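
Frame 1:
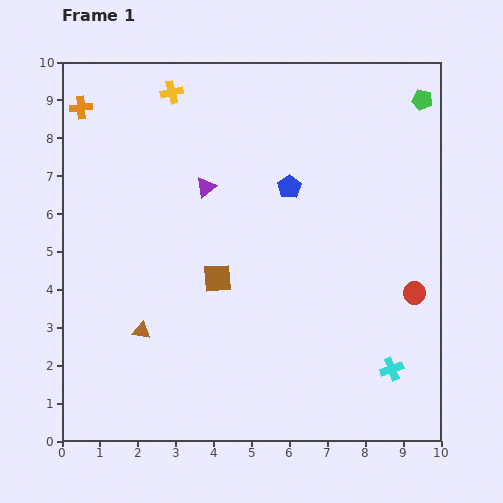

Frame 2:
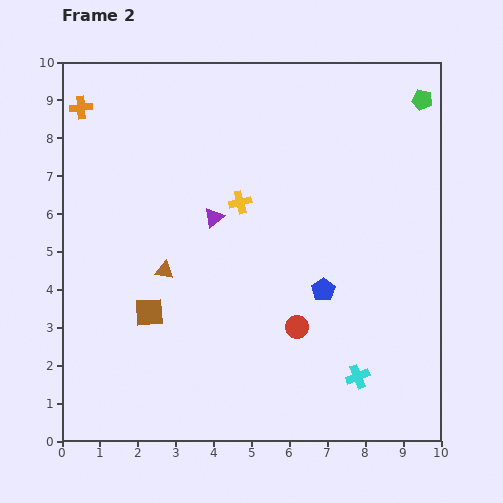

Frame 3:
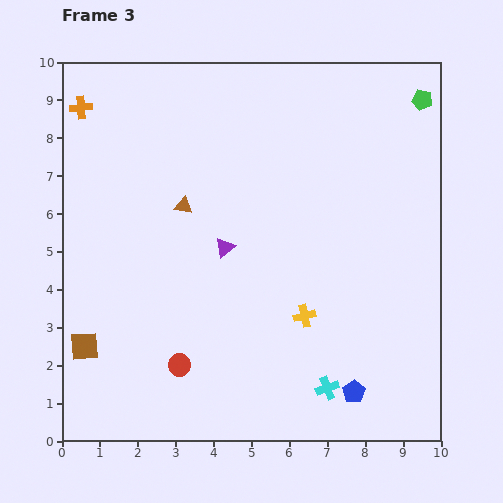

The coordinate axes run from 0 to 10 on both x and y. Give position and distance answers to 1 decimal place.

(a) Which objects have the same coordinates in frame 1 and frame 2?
the orange cross, the green pentagon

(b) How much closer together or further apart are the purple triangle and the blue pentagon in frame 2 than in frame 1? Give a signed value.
+1.3

Distance in frame 1: 2.2. Distance in frame 2: 3.5.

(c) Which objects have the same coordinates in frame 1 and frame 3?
the orange cross, the green pentagon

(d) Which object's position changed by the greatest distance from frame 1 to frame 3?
the yellow cross

(moved 6.9; next 6.5)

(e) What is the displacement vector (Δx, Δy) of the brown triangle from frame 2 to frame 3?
(0.5, 1.7)

The brown triangle was at (2.7, 4.5) in frame 2 and (3.2, 6.2) in frame 3.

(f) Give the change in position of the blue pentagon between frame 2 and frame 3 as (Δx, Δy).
(0.8, -2.7)

The blue pentagon was at (6.9, 4.0) in frame 2 and (7.7, 1.3) in frame 3.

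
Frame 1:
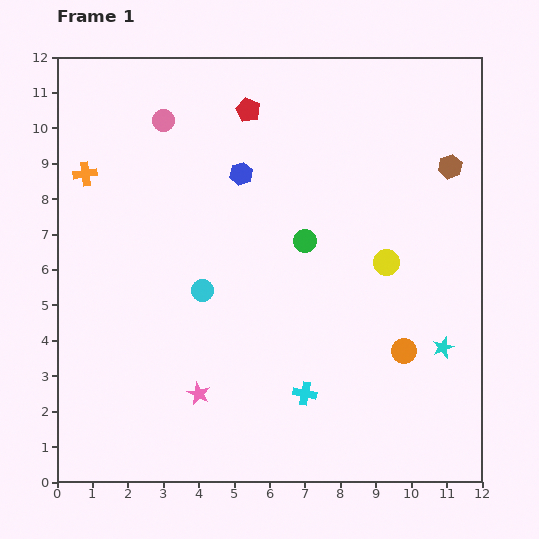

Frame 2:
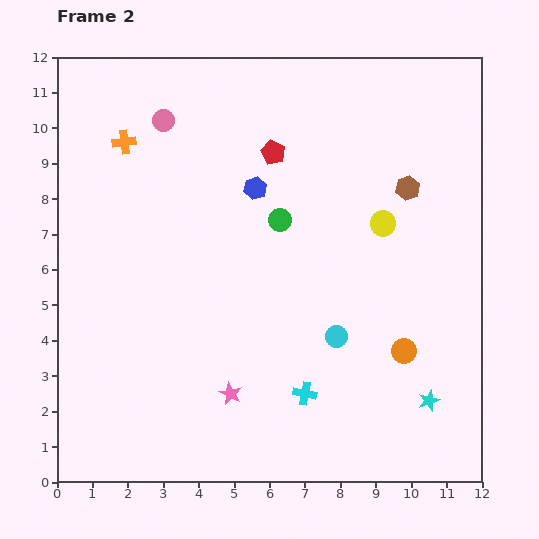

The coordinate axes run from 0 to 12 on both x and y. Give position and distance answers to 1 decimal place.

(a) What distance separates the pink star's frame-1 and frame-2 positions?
0.9

The pink star moved from (4.0, 2.5) to (4.9, 2.5), a distance of √(0.9² + 0.0²) ≈ 0.9.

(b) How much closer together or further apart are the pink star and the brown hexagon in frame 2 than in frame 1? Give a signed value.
-1.9

Distance in frame 1: 9.6. Distance in frame 2: 7.7.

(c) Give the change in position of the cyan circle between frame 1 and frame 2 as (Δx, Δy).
(3.8, -1.3)

The cyan circle was at (4.1, 5.4) in frame 1 and (7.9, 4.1) in frame 2.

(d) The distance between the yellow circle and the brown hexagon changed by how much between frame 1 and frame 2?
-2.0

Distance in frame 1: 3.2. Distance in frame 2: 1.2.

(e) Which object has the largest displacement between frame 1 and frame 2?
the cyan circle

(moved 4.0; next 1.6)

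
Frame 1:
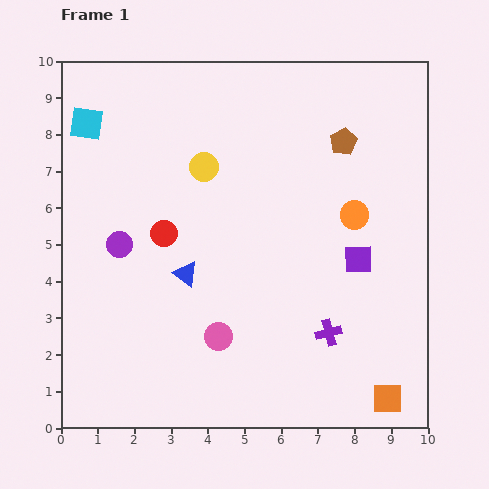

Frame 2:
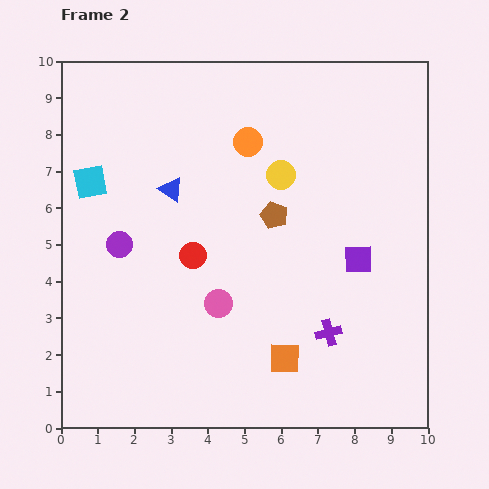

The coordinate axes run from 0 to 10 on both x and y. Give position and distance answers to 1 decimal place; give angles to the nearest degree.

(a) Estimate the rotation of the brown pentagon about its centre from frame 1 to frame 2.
21° counter-clockwise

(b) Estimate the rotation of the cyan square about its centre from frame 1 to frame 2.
20° counter-clockwise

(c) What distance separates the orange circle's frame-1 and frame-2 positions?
3.5

The orange circle moved from (8.0, 5.8) to (5.1, 7.8), a distance of √(2.9² + 2.0²) ≈ 3.5.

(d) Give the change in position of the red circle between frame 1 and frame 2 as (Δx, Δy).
(0.8, -0.6)

The red circle was at (2.8, 5.3) in frame 1 and (3.6, 4.7) in frame 2.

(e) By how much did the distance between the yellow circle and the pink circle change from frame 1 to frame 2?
-0.7

Distance in frame 1: 4.6. Distance in frame 2: 3.9.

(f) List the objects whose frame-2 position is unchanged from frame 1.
the purple circle, the purple cross, the purple square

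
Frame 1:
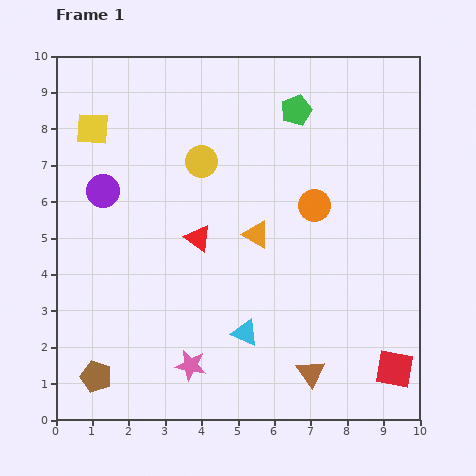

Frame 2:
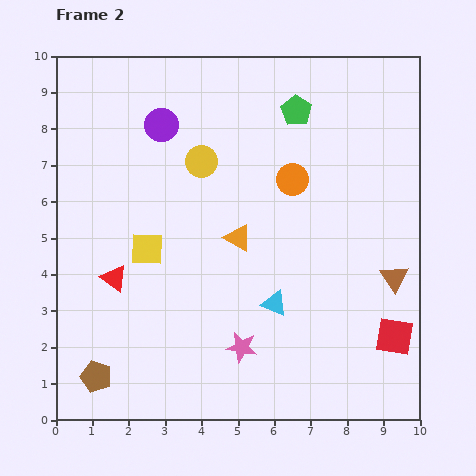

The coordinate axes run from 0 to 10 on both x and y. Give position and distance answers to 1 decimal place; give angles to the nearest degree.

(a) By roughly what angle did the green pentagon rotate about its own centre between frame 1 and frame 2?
18° counter-clockwise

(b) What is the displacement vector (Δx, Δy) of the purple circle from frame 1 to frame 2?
(1.6, 1.8)

The purple circle was at (1.3, 6.3) in frame 1 and (2.9, 8.1) in frame 2.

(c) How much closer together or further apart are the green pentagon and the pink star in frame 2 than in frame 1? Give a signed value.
-0.9

Distance in frame 1: 7.6. Distance in frame 2: 6.7.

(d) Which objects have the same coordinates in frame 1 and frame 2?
the yellow circle, the brown pentagon, the green pentagon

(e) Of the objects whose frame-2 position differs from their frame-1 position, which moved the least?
the orange triangle

(moved 0.5)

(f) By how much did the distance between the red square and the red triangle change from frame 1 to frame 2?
+1.4

Distance in frame 1: 6.5. Distance in frame 2: 7.9.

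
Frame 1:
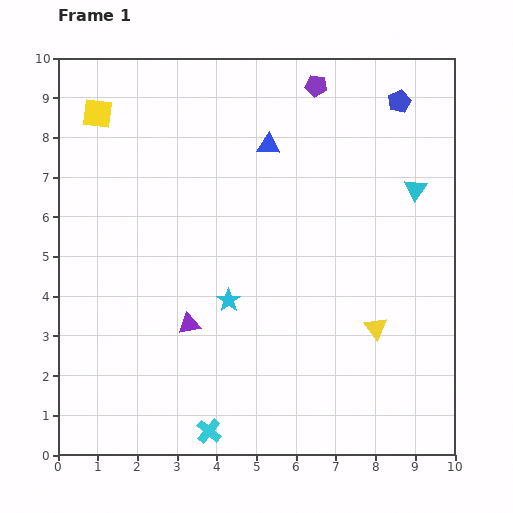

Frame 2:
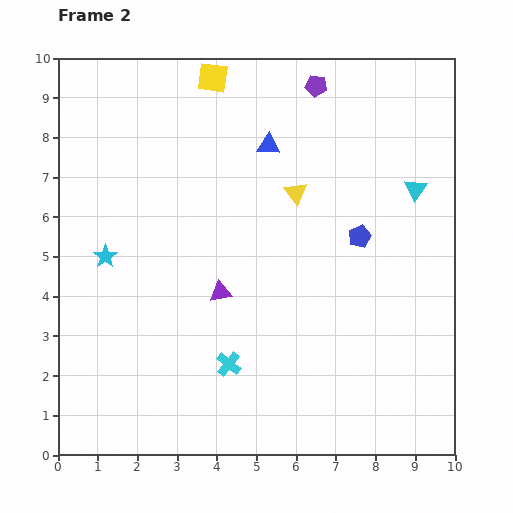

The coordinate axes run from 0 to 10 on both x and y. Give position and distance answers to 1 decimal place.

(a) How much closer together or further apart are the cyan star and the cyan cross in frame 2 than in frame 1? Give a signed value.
+0.8

Distance in frame 1: 3.3. Distance in frame 2: 4.1.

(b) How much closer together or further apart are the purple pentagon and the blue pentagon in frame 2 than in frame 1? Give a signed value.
+1.9

Distance in frame 1: 2.1. Distance in frame 2: 4.0.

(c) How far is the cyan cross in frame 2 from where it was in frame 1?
1.8

The cyan cross moved from (3.8, 0.6) to (4.3, 2.3), a distance of √(0.5² + 1.7²) ≈ 1.8.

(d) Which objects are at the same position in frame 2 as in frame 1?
the blue triangle, the cyan triangle, the purple pentagon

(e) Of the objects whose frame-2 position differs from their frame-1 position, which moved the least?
the purple triangle

(moved 1.1)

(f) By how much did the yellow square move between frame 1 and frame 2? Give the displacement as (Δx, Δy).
(2.9, 0.9)

The yellow square was at (1.0, 8.6) in frame 1 and (3.9, 9.5) in frame 2.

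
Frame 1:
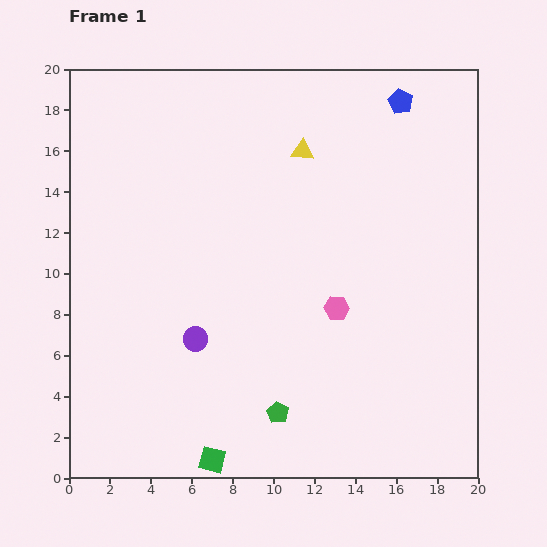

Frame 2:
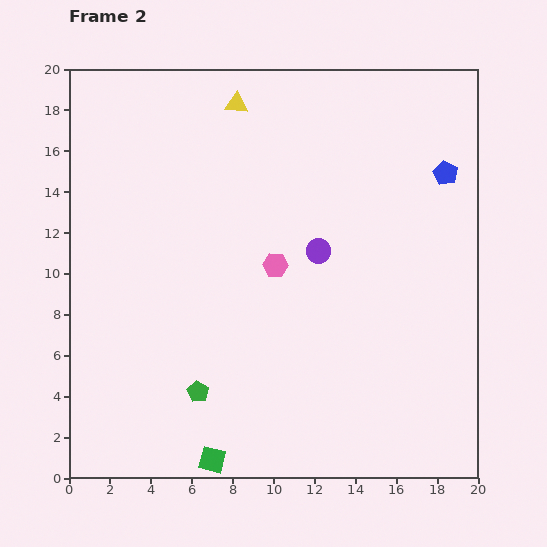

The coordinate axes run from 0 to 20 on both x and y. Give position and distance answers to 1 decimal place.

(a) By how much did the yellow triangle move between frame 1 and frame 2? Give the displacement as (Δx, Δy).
(-3.2, 2.3)

The yellow triangle was at (11.4, 16.0) in frame 1 and (8.2, 18.3) in frame 2.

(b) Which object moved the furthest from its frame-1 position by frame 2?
the purple circle

(moved 7.4; next 4.1)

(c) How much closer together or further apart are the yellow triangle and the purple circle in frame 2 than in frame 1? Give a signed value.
-2.4

Distance in frame 1: 10.6. Distance in frame 2: 8.2.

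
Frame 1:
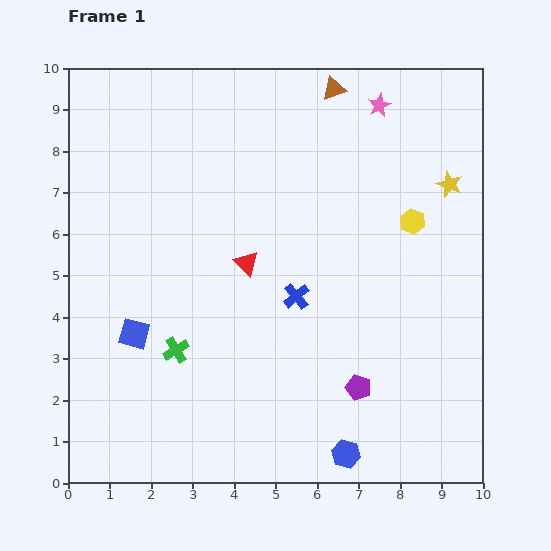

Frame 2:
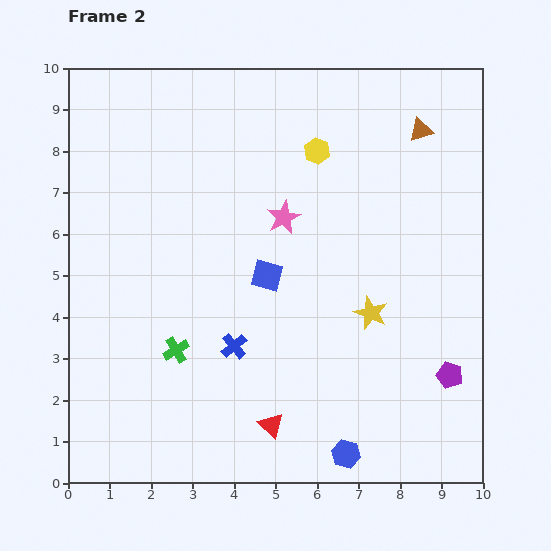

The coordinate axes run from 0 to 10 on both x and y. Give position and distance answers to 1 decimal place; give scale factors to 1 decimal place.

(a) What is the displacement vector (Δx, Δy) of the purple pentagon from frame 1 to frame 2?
(2.2, 0.3)

The purple pentagon was at (7.0, 2.3) in frame 1 and (9.2, 2.6) in frame 2.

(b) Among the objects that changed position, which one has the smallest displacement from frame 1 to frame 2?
the blue cross

(moved 1.9)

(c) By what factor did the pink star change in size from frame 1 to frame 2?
1.4×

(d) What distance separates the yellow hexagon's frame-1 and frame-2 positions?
2.9

The yellow hexagon moved from (8.3, 6.3) to (6.0, 8.0), a distance of √(2.3² + 1.7²) ≈ 2.9.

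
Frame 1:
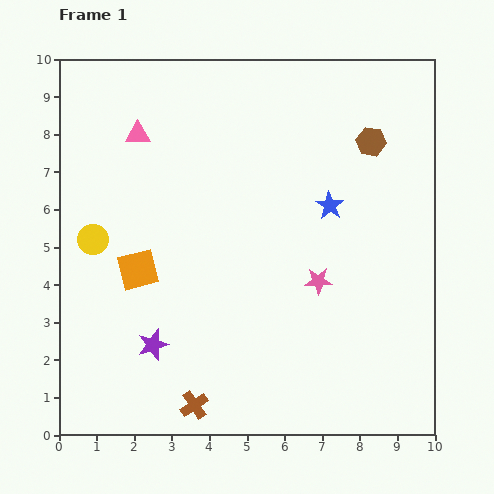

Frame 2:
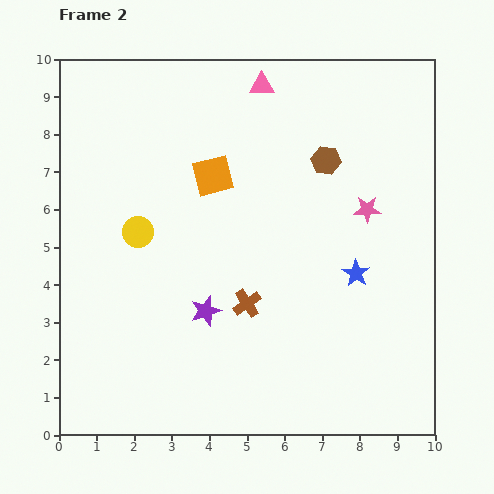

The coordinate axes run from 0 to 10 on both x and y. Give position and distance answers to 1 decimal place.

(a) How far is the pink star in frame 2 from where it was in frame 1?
2.3

The pink star moved from (6.9, 4.1) to (8.2, 6.0), a distance of √(1.3² + 1.9²) ≈ 2.3.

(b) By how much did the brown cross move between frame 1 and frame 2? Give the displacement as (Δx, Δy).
(1.4, 2.7)

The brown cross was at (3.6, 0.8) in frame 1 and (5.0, 3.5) in frame 2.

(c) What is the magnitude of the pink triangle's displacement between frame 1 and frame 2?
3.5

The pink triangle moved from (2.1, 8.0) to (5.4, 9.3), a distance of √(3.3² + 1.3²) ≈ 3.5.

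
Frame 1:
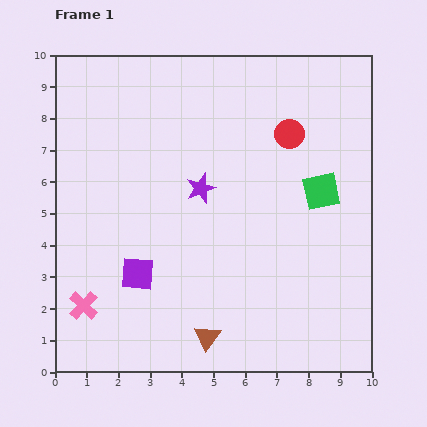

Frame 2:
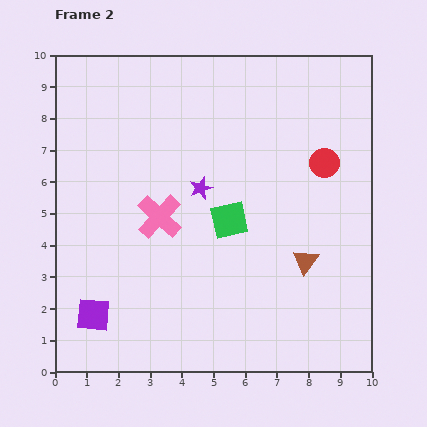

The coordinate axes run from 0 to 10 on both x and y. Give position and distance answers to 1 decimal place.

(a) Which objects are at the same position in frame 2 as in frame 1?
the purple star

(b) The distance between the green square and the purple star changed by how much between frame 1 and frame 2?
-2.5

Distance in frame 1: 3.8. Distance in frame 2: 1.3.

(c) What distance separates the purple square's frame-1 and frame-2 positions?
1.9

The purple square moved from (2.6, 3.1) to (1.2, 1.8), a distance of √(1.4² + 1.3²) ≈ 1.9.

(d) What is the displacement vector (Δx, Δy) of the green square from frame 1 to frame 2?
(-2.9, -0.9)

The green square was at (8.4, 5.7) in frame 1 and (5.5, 4.8) in frame 2.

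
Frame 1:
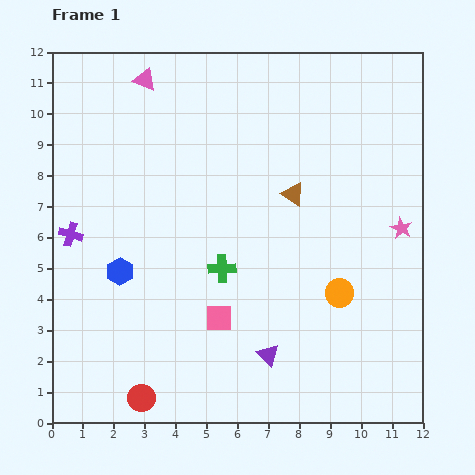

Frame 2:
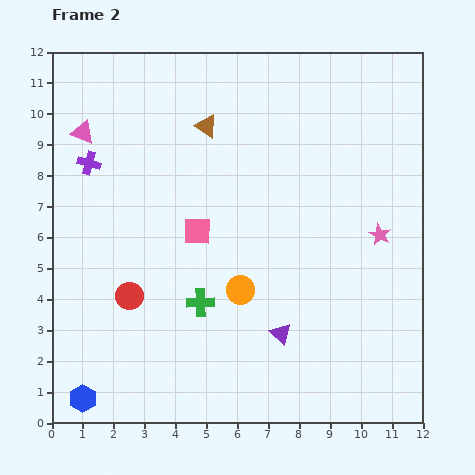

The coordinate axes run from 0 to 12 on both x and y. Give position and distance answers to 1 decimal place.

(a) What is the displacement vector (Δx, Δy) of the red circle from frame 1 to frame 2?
(-0.4, 3.3)

The red circle was at (2.9, 0.8) in frame 1 and (2.5, 4.1) in frame 2.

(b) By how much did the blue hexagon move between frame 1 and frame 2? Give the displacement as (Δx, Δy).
(-1.2, -4.1)

The blue hexagon was at (2.2, 4.9) in frame 1 and (1.0, 0.8) in frame 2.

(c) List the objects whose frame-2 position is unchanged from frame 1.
none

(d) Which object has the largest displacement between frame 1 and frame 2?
the blue hexagon

(moved 4.3; next 3.6)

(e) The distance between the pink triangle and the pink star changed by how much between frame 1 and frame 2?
+0.6

Distance in frame 1: 9.6. Distance in frame 2: 10.2.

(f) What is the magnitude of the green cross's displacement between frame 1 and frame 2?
1.3

The green cross moved from (5.5, 5.0) to (4.8, 3.9), a distance of √(0.7² + 1.1²) ≈ 1.3.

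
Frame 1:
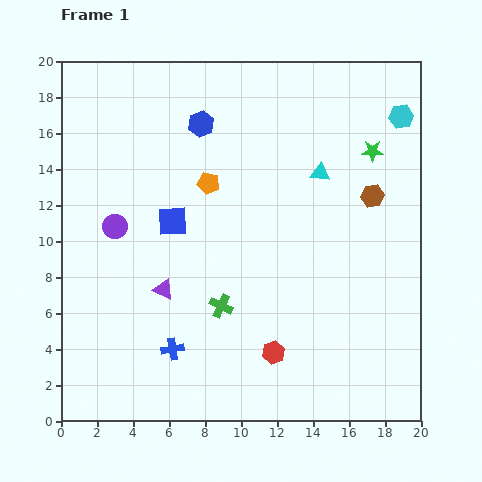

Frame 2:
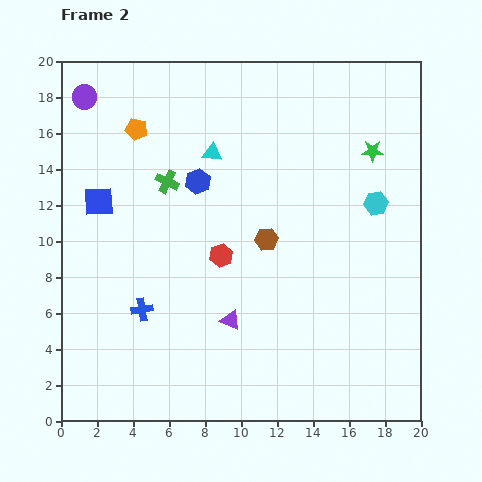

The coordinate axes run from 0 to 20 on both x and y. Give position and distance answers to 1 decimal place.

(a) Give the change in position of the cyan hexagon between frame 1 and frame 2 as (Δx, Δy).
(-1.4, -4.8)

The cyan hexagon was at (18.9, 16.9) in frame 1 and (17.5, 12.1) in frame 2.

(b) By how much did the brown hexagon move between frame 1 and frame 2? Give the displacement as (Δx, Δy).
(-5.9, -2.4)

The brown hexagon was at (17.3, 12.5) in frame 1 and (11.4, 10.1) in frame 2.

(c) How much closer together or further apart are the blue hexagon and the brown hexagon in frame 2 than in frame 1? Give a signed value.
-5.3

Distance in frame 1: 10.3. Distance in frame 2: 5.0.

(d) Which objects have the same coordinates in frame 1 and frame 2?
the green star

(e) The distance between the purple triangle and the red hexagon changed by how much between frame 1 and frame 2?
-3.4

Distance in frame 1: 7.0. Distance in frame 2: 3.6.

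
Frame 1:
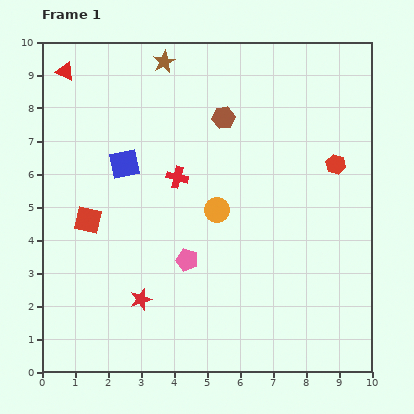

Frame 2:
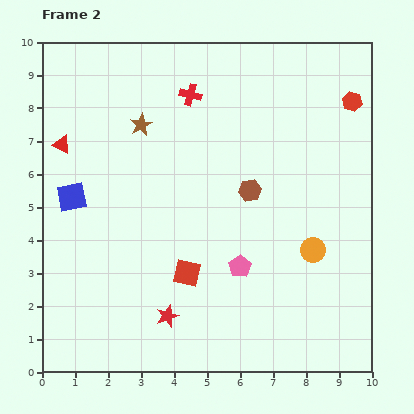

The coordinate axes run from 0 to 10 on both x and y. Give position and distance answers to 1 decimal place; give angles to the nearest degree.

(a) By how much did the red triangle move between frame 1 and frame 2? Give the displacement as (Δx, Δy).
(-0.1, -2.2)

The red triangle was at (0.7, 9.1) in frame 1 and (0.6, 6.9) in frame 2.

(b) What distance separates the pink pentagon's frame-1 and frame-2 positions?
1.6

The pink pentagon moved from (4.4, 3.4) to (6.0, 3.2), a distance of √(1.6² + 0.2²) ≈ 1.6.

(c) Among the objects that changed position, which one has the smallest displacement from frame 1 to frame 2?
the red star

(moved 0.9)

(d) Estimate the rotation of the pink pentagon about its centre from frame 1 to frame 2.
22° clockwise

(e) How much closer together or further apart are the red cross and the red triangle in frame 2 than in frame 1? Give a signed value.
-0.5

Distance in frame 1: 4.7. Distance in frame 2: 4.2.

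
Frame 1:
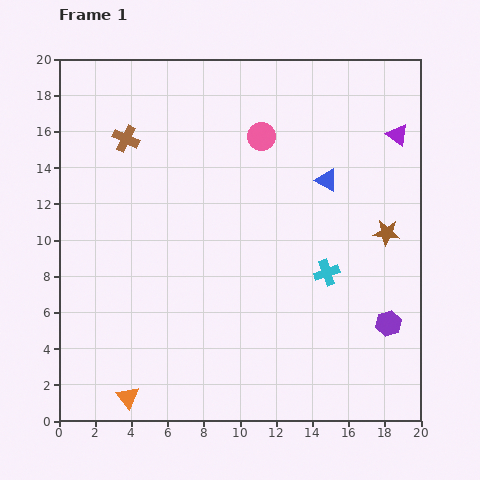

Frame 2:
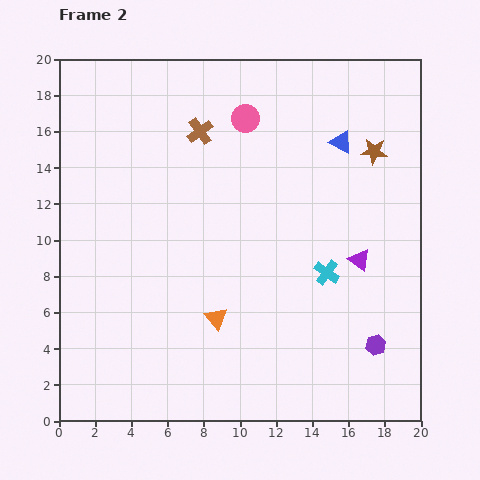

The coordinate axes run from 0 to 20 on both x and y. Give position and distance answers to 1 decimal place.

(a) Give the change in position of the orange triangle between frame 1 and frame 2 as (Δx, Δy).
(4.9, 4.4)

The orange triangle was at (3.8, 1.3) in frame 1 and (8.7, 5.7) in frame 2.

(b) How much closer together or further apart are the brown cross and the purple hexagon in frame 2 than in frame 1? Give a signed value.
-2.4

Distance in frame 1: 17.7. Distance in frame 2: 15.3.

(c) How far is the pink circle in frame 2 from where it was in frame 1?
1.3

The pink circle moved from (11.2, 15.7) to (10.3, 16.7), a distance of √(0.9² + 1.0²) ≈ 1.3.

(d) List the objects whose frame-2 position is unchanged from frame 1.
the cyan cross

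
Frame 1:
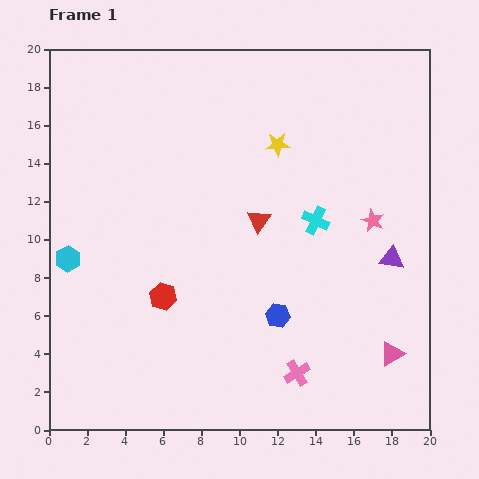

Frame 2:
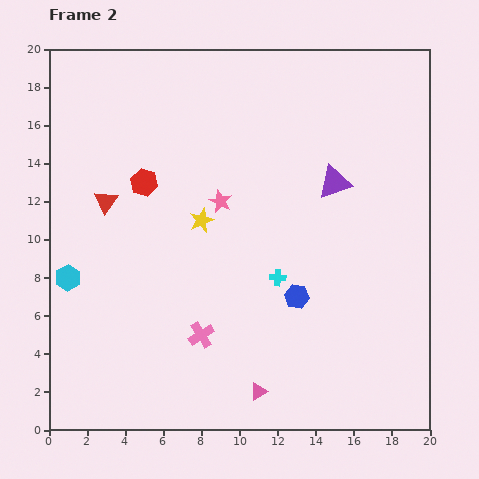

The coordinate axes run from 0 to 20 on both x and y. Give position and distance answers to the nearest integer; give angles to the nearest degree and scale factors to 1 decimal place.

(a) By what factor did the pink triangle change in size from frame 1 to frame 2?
0.7×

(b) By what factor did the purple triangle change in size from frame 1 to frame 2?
1.4×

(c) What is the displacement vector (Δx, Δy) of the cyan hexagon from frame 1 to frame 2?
(0, -1)

The cyan hexagon was at (1, 9) in frame 1 and (1, 8) in frame 2.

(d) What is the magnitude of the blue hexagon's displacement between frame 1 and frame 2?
1

The blue hexagon moved from (12, 6) to (13, 7), a distance of √(1² + 1²) ≈ 1.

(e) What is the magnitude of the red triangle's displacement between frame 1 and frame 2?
8

The red triangle moved from (11, 11) to (3, 12), a distance of √(8² + 1²) ≈ 8.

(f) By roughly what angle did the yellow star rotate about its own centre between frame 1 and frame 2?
19° counter-clockwise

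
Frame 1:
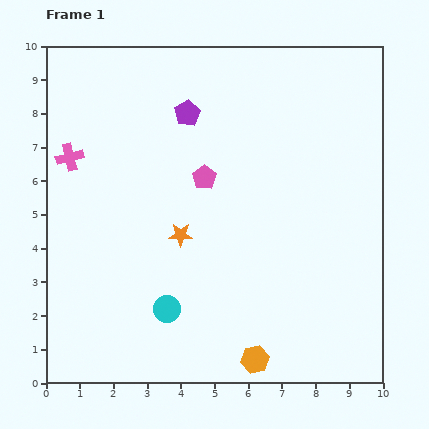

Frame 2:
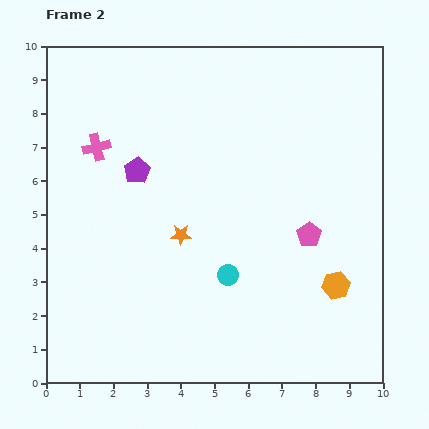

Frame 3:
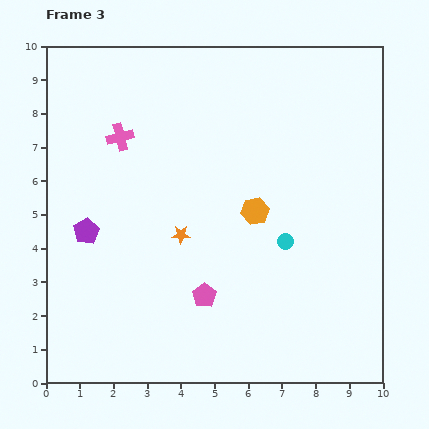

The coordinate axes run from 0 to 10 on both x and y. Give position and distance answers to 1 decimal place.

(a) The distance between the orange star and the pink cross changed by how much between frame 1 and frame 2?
-0.4

Distance in frame 1: 4.0. Distance in frame 2: 3.6.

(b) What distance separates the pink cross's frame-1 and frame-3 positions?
1.6

The pink cross moved from (0.7, 6.7) to (2.2, 7.3), a distance of √(1.5² + 0.6²) ≈ 1.6.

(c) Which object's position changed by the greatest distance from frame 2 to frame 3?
the pink pentagon

(moved 3.6; next 3.3)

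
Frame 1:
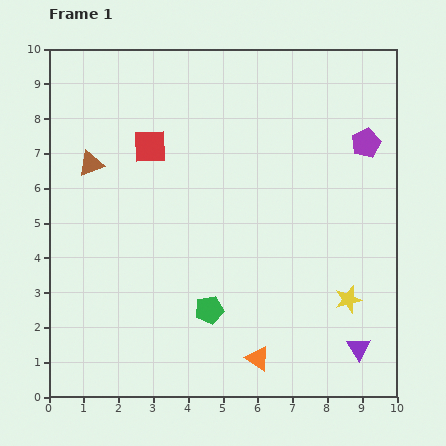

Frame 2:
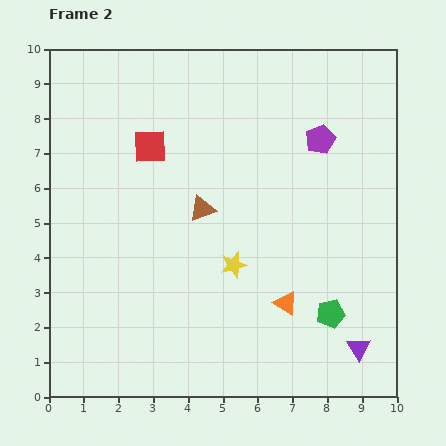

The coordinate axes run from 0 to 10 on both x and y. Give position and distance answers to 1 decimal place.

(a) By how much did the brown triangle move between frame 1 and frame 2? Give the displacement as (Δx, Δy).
(3.2, -1.3)

The brown triangle was at (1.2, 6.7) in frame 1 and (4.4, 5.4) in frame 2.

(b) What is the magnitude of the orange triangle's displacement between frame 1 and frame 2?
1.8

The orange triangle moved from (6.0, 1.1) to (6.8, 2.7), a distance of √(0.8² + 1.6²) ≈ 1.8.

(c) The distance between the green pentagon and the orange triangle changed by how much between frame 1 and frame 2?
-0.7

Distance in frame 1: 2.0. Distance in frame 2: 1.3.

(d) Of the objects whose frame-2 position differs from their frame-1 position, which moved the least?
the purple pentagon

(moved 1.3)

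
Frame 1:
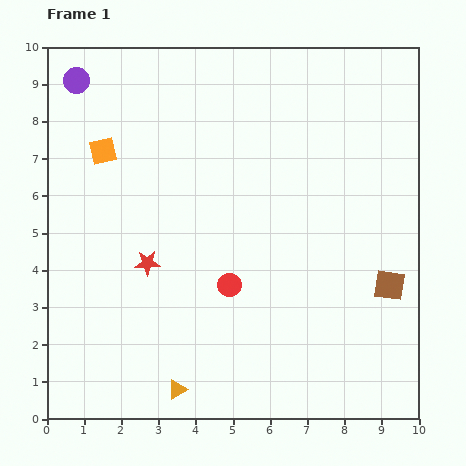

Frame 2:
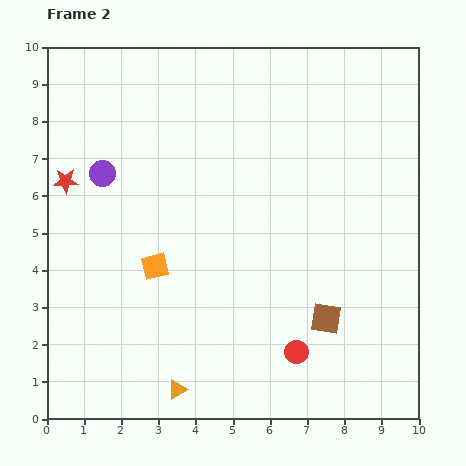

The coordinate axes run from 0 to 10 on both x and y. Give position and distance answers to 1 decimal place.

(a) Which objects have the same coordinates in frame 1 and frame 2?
the orange triangle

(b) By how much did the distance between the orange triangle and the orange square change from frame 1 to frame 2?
-3.3

Distance in frame 1: 6.7. Distance in frame 2: 3.4.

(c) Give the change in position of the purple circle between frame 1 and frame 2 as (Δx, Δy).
(0.7, -2.5)

The purple circle was at (0.8, 9.1) in frame 1 and (1.5, 6.6) in frame 2.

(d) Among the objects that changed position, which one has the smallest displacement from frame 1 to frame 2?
the brown square

(moved 1.9)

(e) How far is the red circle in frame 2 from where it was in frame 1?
2.5

The red circle moved from (4.9, 3.6) to (6.7, 1.8), a distance of √(1.8² + 1.8²) ≈ 2.5.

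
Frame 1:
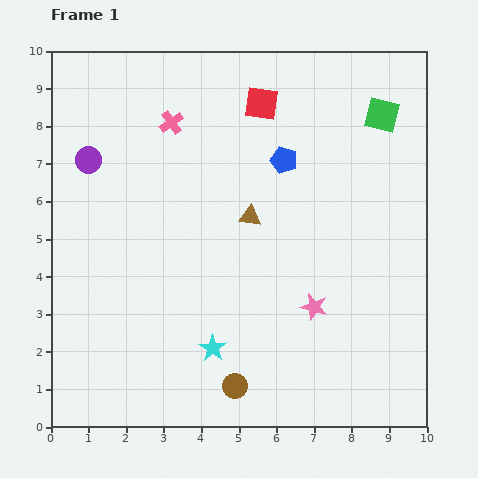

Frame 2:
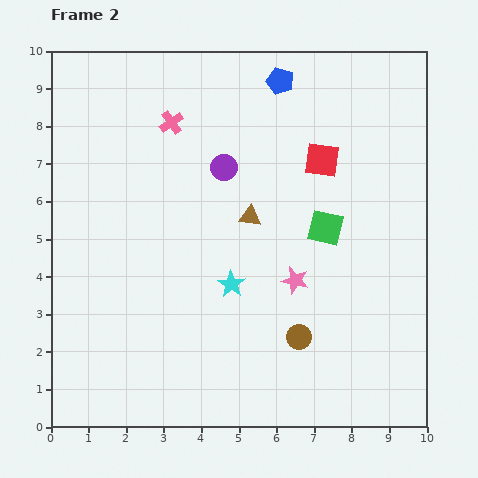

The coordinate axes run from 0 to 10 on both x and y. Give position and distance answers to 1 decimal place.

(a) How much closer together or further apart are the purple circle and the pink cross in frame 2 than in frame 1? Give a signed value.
-0.6

Distance in frame 1: 2.4. Distance in frame 2: 1.8.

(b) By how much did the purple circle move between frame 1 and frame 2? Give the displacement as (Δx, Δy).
(3.6, -0.2)

The purple circle was at (1.0, 7.1) in frame 1 and (4.6, 6.9) in frame 2.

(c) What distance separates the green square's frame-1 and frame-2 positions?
3.4

The green square moved from (8.8, 8.3) to (7.3, 5.3), a distance of √(1.5² + 3.0²) ≈ 3.4.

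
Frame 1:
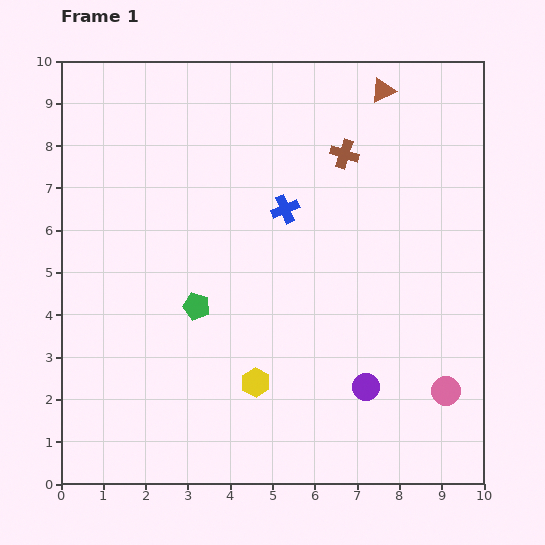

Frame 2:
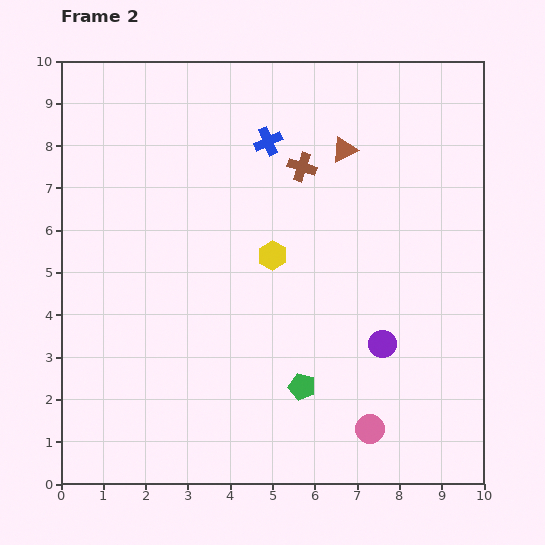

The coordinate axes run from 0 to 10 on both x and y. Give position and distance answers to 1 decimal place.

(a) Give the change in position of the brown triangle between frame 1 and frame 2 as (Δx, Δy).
(-0.9, -1.4)

The brown triangle was at (7.6, 9.3) in frame 1 and (6.7, 7.9) in frame 2.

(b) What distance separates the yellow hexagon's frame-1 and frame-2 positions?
3.0

The yellow hexagon moved from (4.6, 2.4) to (5.0, 5.4), a distance of √(0.4² + 3.0²) ≈ 3.0.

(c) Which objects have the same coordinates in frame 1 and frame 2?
none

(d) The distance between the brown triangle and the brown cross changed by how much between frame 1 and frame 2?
-0.6

Distance in frame 1: 1.7. Distance in frame 2: 1.1.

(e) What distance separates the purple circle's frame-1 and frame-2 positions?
1.1

The purple circle moved from (7.2, 2.3) to (7.6, 3.3), a distance of √(0.4² + 1.0²) ≈ 1.1.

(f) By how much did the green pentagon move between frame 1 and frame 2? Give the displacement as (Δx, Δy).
(2.5, -1.9)

The green pentagon was at (3.2, 4.2) in frame 1 and (5.7, 2.3) in frame 2.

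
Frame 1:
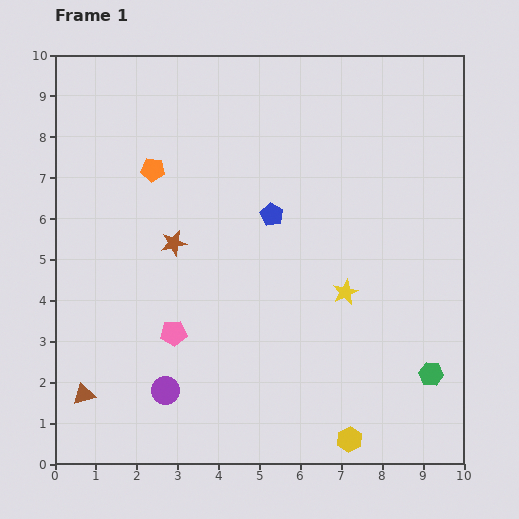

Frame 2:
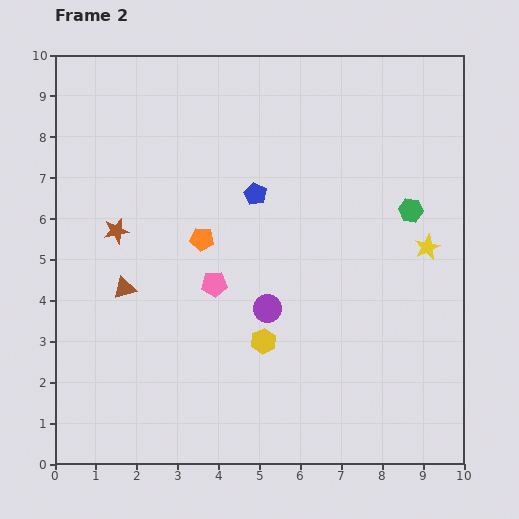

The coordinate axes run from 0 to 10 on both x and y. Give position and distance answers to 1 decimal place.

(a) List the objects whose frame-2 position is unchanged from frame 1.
none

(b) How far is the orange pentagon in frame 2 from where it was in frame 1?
2.1

The orange pentagon moved from (2.4, 7.2) to (3.6, 5.5), a distance of √(1.2² + 1.7²) ≈ 2.1.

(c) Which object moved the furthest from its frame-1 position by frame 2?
the green hexagon

(moved 4.0; next 3.2)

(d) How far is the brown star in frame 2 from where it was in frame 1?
1.4

The brown star moved from (2.9, 5.4) to (1.5, 5.7), a distance of √(1.4² + 0.3²) ≈ 1.4.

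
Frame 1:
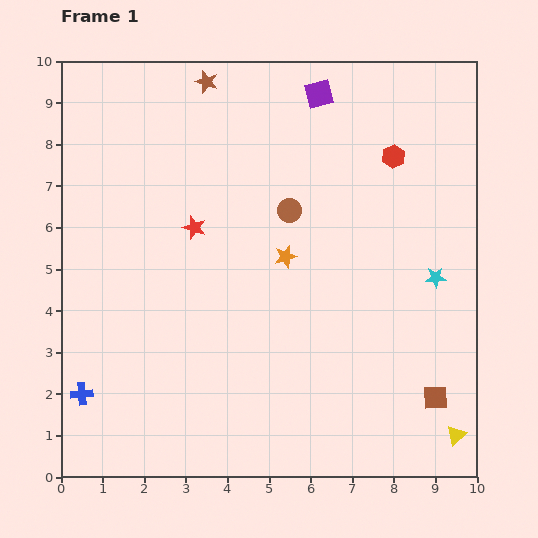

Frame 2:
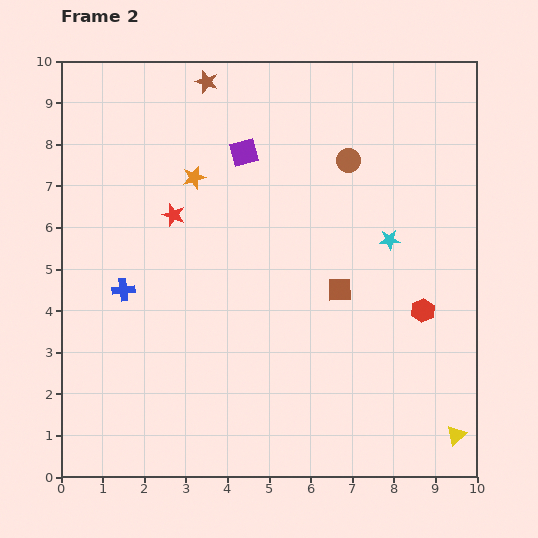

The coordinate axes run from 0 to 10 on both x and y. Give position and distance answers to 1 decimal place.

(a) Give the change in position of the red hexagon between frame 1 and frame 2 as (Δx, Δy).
(0.7, -3.7)

The red hexagon was at (8.0, 7.7) in frame 1 and (8.7, 4.0) in frame 2.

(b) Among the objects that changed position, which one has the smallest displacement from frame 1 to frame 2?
the red star

(moved 0.6)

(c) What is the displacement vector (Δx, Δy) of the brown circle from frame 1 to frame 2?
(1.4, 1.2)

The brown circle was at (5.5, 6.4) in frame 1 and (6.9, 7.6) in frame 2.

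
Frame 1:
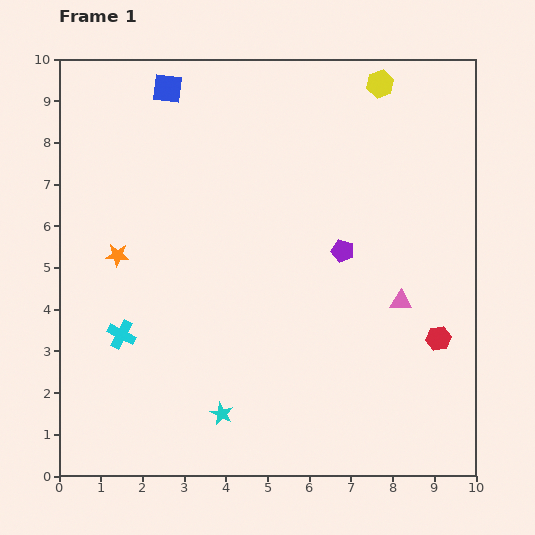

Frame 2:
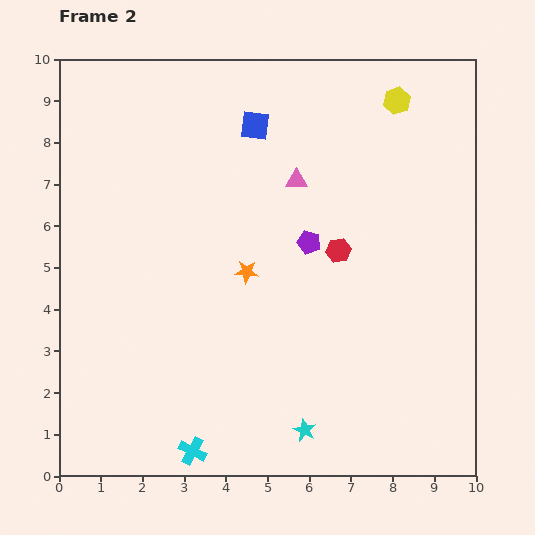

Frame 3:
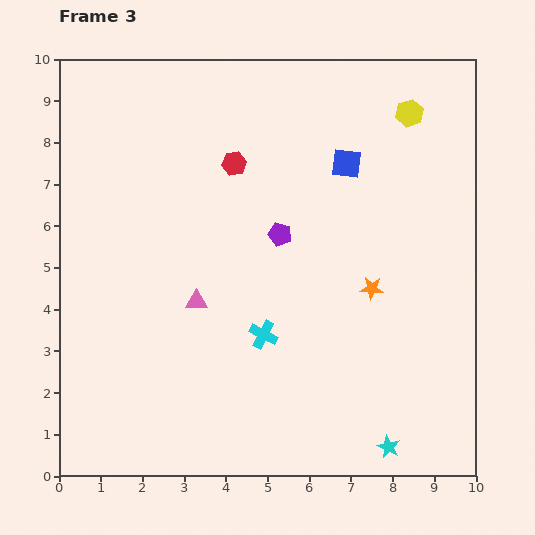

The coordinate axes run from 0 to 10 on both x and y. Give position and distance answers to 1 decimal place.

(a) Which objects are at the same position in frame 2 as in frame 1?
none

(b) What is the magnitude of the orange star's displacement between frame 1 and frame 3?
6.2

The orange star moved from (1.4, 5.3) to (7.5, 4.5), a distance of √(6.1² + 0.8²) ≈ 6.2.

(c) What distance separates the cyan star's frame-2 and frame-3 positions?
2.0

The cyan star moved from (5.9, 1.1) to (7.9, 0.7), a distance of √(2.0² + 0.4²) ≈ 2.0.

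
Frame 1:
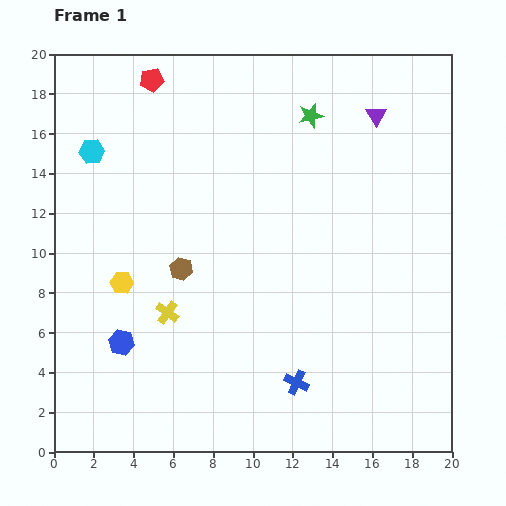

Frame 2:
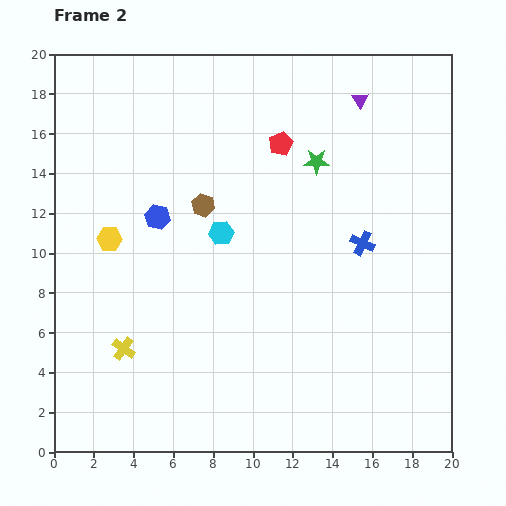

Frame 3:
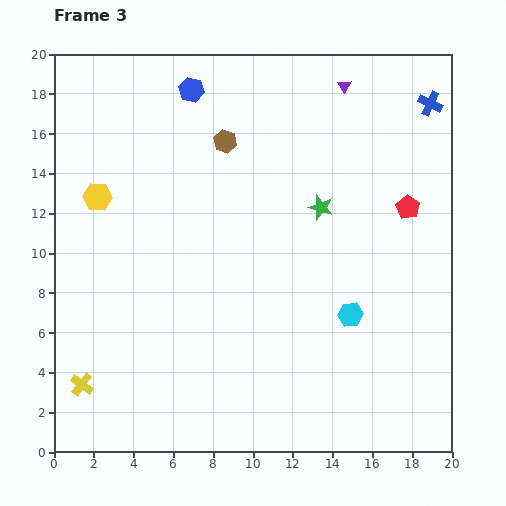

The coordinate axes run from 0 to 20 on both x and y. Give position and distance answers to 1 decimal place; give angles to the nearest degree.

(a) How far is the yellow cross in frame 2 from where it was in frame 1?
2.8

The yellow cross moved from (5.7, 7.0) to (3.5, 5.2), a distance of √(2.2² + 1.8²) ≈ 2.8.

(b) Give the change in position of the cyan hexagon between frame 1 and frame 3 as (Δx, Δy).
(13.0, -8.2)

The cyan hexagon was at (1.9, 15.1) in frame 1 and (14.9, 6.9) in frame 3.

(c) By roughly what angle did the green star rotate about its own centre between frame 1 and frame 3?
31° clockwise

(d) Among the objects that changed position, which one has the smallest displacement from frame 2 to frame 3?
the purple triangle

(moved 1.1)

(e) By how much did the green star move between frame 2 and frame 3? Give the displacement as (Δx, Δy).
(0.2, -2.3)

The green star was at (13.2, 14.6) in frame 2 and (13.4, 12.3) in frame 3.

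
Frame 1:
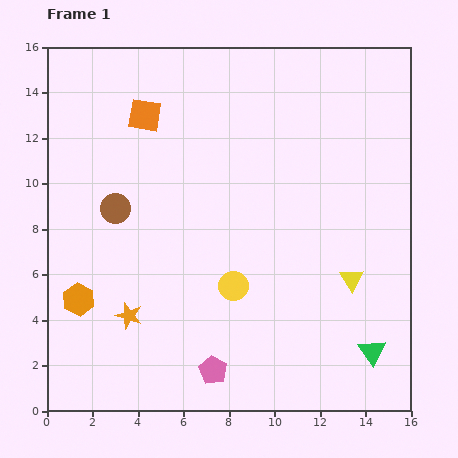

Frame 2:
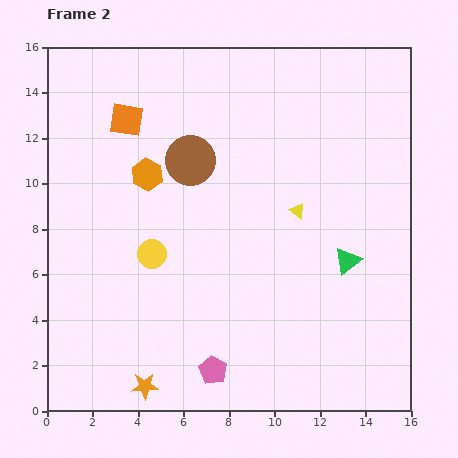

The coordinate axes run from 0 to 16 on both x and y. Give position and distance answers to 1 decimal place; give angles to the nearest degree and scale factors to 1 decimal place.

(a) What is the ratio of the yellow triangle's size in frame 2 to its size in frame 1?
0.6×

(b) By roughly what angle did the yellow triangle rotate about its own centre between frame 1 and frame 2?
22° counter-clockwise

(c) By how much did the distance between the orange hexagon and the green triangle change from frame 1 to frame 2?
-3.5

Distance in frame 1: 13.1. Distance in frame 2: 9.6.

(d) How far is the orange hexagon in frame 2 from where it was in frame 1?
6.3

The orange hexagon moved from (1.4, 4.9) to (4.4, 10.4), a distance of √(3.0² + 5.5²) ≈ 6.3.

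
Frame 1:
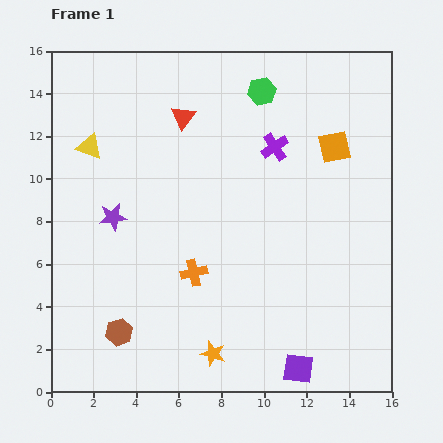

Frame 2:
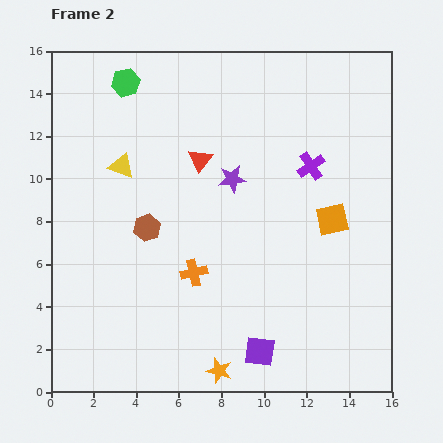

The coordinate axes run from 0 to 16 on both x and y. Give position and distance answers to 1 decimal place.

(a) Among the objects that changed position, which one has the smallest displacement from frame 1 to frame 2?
the orange star

(moved 0.9)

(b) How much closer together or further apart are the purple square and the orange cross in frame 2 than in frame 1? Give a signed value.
-1.9

Distance in frame 1: 6.7. Distance in frame 2: 4.8.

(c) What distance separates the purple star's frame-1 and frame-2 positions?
5.9

The purple star moved from (2.9, 8.2) to (8.5, 10.0), a distance of √(5.6² + 1.8²) ≈ 5.9.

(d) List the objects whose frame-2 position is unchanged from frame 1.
the orange cross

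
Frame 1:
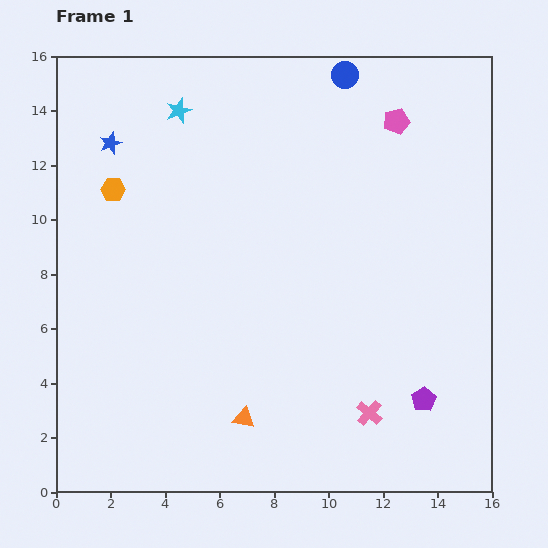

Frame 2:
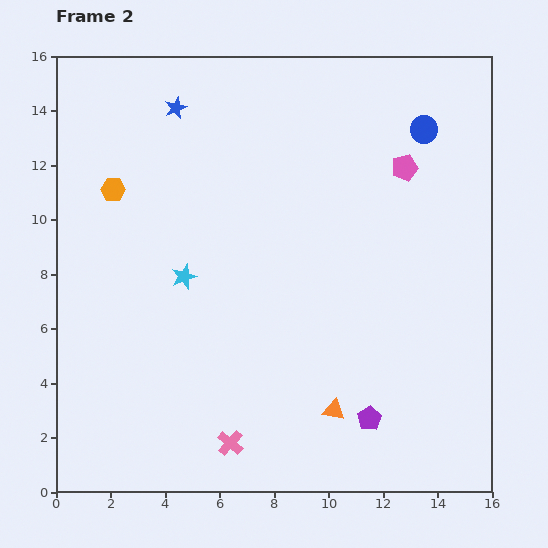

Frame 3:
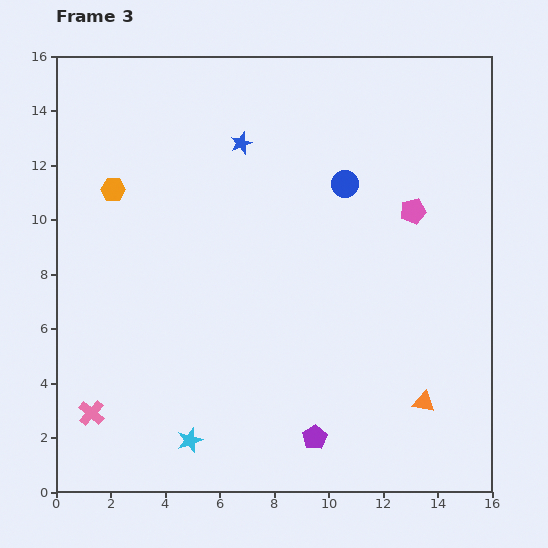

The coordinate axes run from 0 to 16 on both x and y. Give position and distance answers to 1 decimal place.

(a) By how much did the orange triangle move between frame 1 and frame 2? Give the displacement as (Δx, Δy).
(3.3, 0.3)

The orange triangle was at (6.9, 2.7) in frame 1 and (10.2, 3.0) in frame 2.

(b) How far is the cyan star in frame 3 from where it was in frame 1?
12.1

The cyan star moved from (4.5, 14.0) to (4.9, 1.9), a distance of √(0.4² + 12.1²) ≈ 12.1.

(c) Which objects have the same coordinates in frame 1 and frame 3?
the orange hexagon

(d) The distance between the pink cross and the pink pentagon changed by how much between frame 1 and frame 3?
+3.2

Distance in frame 1: 10.7. Distance in frame 3: 13.9.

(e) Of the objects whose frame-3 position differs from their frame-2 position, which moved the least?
the pink pentagon

(moved 1.6)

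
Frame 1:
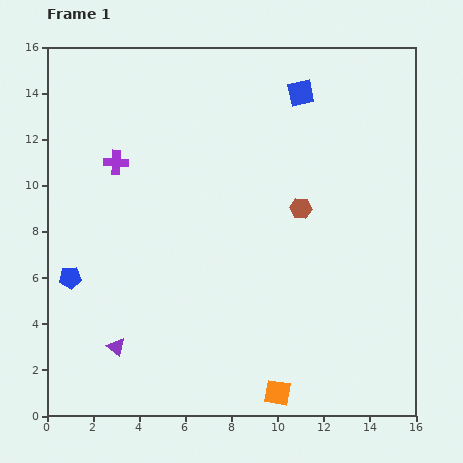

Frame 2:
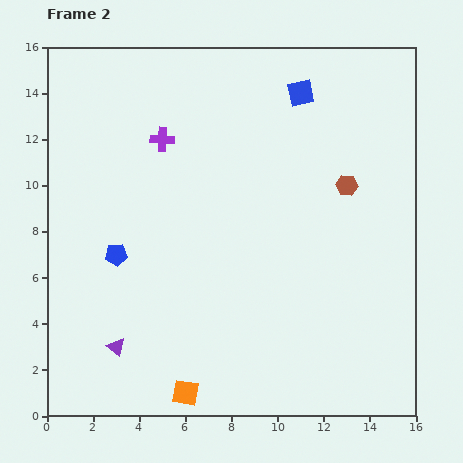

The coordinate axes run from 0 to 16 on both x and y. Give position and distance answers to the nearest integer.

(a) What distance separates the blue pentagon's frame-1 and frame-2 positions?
2

The blue pentagon moved from (1, 6) to (3, 7), a distance of √(2² + 1²) ≈ 2.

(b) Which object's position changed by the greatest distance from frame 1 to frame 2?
the orange square

(moved 4; next 2)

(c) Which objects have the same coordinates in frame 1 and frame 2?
the blue square, the purple triangle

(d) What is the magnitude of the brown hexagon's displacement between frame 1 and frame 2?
2

The brown hexagon moved from (11, 9) to (13, 10), a distance of √(2² + 1²) ≈ 2.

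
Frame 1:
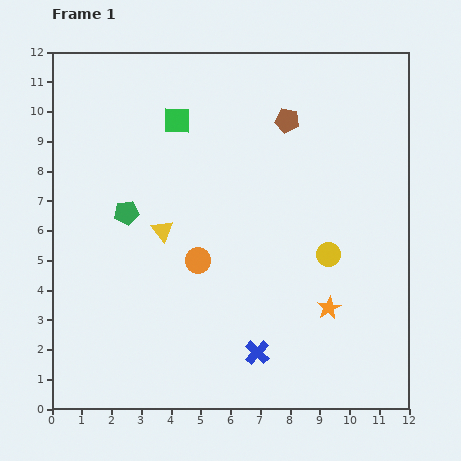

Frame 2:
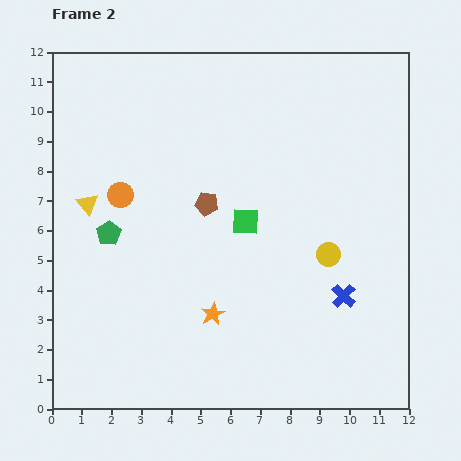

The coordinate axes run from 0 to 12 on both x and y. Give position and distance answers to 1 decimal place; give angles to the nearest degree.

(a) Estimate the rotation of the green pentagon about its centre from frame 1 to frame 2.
25° counter-clockwise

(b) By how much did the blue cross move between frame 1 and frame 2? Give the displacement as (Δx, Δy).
(2.9, 1.9)

The blue cross was at (6.9, 1.9) in frame 1 and (9.8, 3.8) in frame 2.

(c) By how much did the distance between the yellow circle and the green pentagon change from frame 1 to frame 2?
+0.5

Distance in frame 1: 6.9. Distance in frame 2: 7.4.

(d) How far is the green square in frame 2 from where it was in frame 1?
4.1

The green square moved from (4.2, 9.7) to (6.5, 6.3), a distance of √(2.3² + 3.4²) ≈ 4.1.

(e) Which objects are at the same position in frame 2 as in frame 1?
the yellow circle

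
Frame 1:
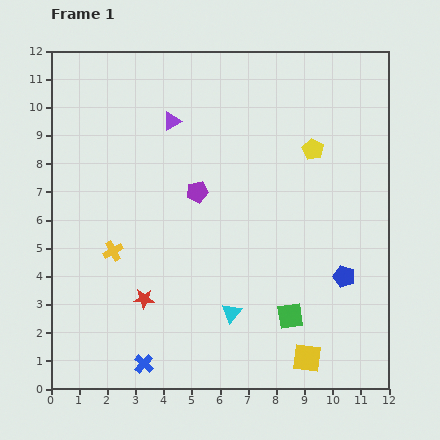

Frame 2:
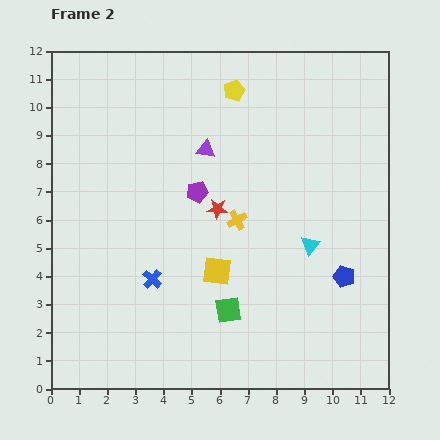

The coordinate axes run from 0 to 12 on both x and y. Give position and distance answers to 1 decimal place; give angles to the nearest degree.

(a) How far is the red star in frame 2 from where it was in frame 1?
4.1

The red star moved from (3.3, 3.2) to (5.9, 6.4), a distance of √(2.6² + 3.2²) ≈ 4.1.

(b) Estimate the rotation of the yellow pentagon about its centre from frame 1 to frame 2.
21° clockwise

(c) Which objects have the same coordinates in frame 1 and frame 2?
the blue pentagon, the purple pentagon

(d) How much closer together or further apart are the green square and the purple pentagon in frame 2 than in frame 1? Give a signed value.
-1.2

Distance in frame 1: 5.5. Distance in frame 2: 4.3.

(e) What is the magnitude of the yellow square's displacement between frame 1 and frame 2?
4.5

The yellow square moved from (9.1, 1.1) to (5.9, 4.2), a distance of √(3.2² + 3.1²) ≈ 4.5.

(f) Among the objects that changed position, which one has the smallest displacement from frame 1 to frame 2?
the purple triangle

(moved 1.6)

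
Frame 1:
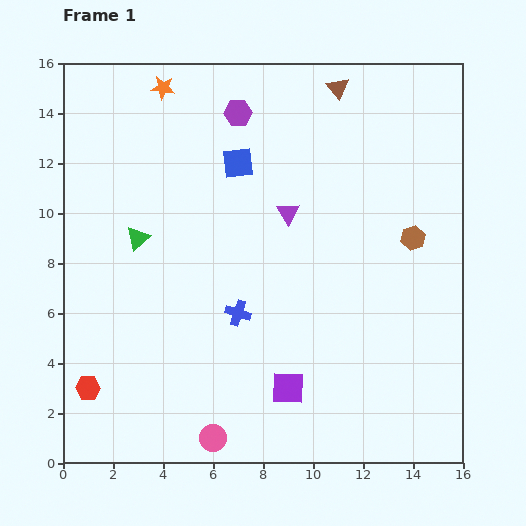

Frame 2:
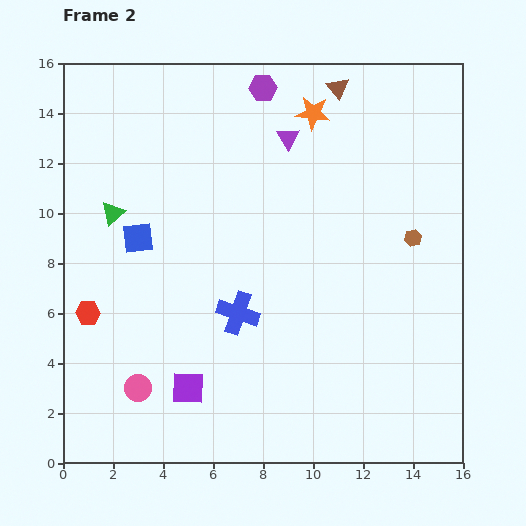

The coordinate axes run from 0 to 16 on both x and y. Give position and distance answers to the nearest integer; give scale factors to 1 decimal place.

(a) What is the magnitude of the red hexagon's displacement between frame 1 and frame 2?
3

The red hexagon moved from (1, 3) to (1, 6), a distance of √(0² + 3²) ≈ 3.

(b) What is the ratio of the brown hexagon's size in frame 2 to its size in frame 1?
0.7×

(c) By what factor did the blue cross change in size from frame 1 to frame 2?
1.7×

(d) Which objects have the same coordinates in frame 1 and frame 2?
the brown hexagon, the blue cross, the brown triangle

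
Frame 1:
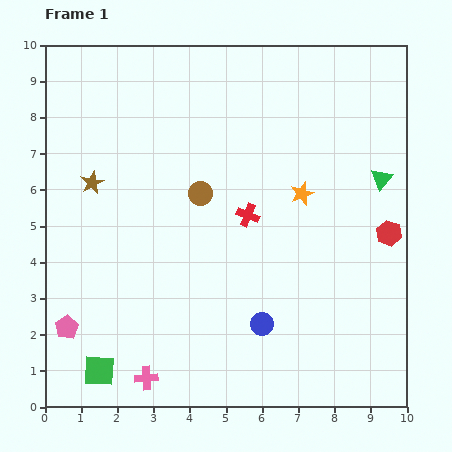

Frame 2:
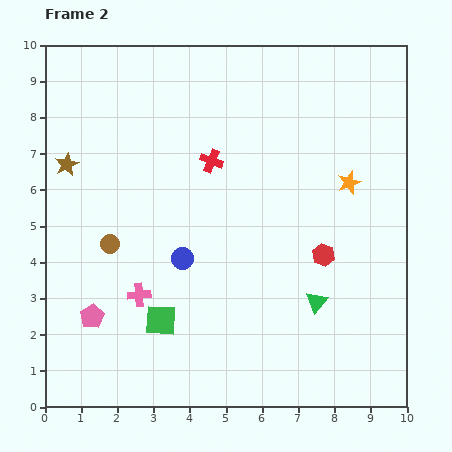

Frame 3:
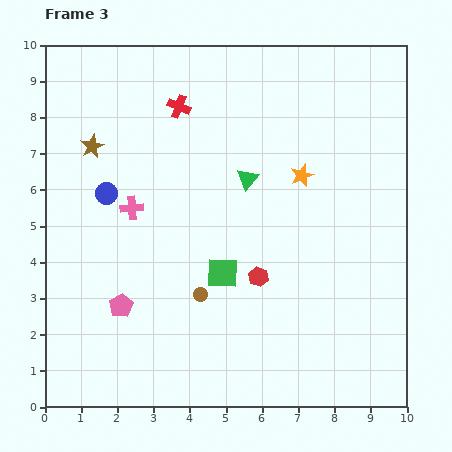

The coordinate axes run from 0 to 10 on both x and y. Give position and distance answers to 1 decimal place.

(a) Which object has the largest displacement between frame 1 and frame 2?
the green triangle

(moved 3.8; next 2.9)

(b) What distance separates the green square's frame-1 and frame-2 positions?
2.2

The green square moved from (1.5, 1.0) to (3.2, 2.4), a distance of √(1.7² + 1.4²) ≈ 2.2.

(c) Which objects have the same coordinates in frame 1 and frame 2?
none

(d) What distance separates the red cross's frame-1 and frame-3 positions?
3.6

The red cross moved from (5.6, 5.3) to (3.7, 8.3), a distance of √(1.9² + 3.0²) ≈ 3.6.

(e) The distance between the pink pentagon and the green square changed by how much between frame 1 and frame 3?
+1.4

Distance in frame 1: 1.5. Distance in frame 3: 2.9.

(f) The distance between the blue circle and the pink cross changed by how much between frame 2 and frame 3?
-0.8

Distance in frame 2: 1.6. Distance in frame 3: 0.8.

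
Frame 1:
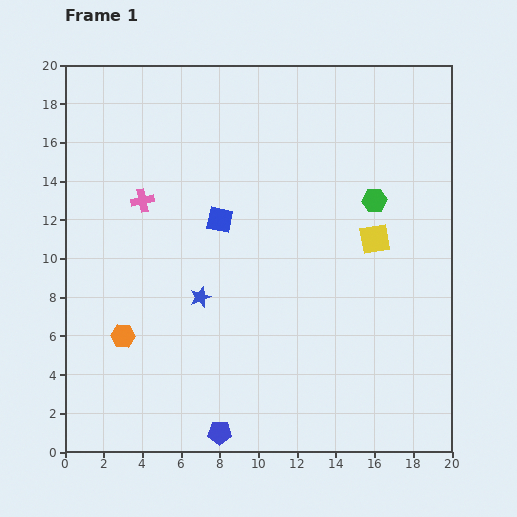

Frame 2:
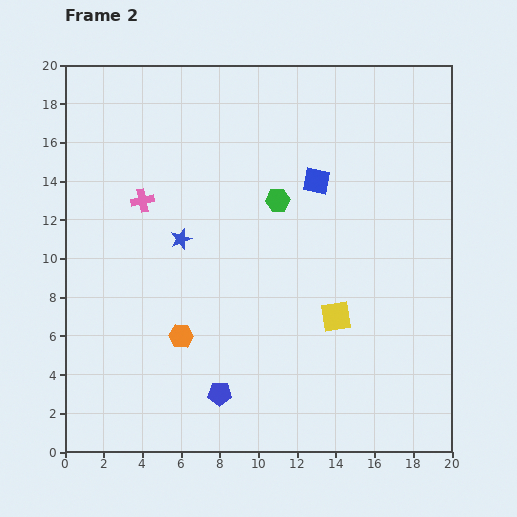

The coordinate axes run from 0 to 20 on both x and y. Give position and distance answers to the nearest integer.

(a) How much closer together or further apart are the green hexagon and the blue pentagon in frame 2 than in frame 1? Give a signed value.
-4

Distance in frame 1: 14. Distance in frame 2: 10.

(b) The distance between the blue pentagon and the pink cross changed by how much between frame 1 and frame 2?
-2

Distance in frame 1: 13. Distance in frame 2: 11.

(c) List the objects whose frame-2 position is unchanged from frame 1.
the pink cross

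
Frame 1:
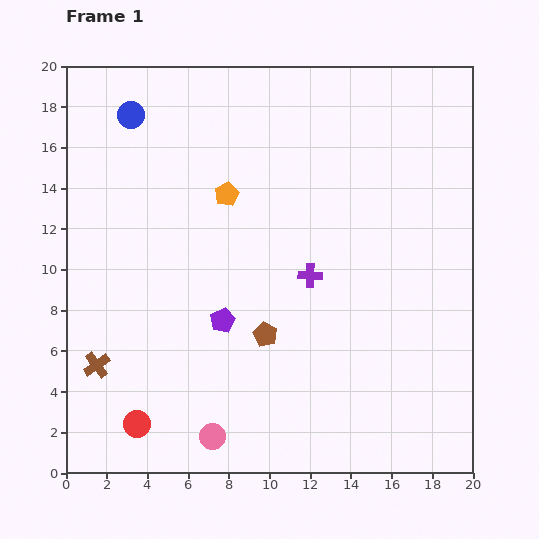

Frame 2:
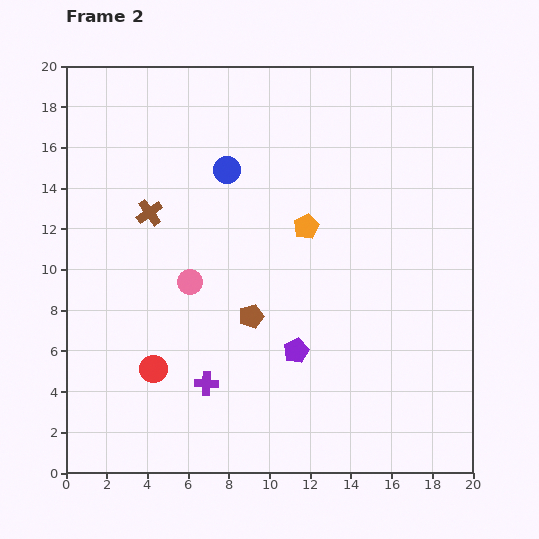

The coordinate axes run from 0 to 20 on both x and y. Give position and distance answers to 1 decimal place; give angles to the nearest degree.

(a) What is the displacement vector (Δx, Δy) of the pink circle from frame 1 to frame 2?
(-1.1, 7.6)

The pink circle was at (7.2, 1.8) in frame 1 and (6.1, 9.4) in frame 2.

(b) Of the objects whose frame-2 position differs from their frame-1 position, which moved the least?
the brown pentagon

(moved 1.1)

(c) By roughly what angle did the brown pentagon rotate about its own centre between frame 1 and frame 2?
27° clockwise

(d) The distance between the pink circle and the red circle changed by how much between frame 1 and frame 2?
+1.0

Distance in frame 1: 3.7. Distance in frame 2: 4.7.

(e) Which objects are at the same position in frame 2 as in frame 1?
none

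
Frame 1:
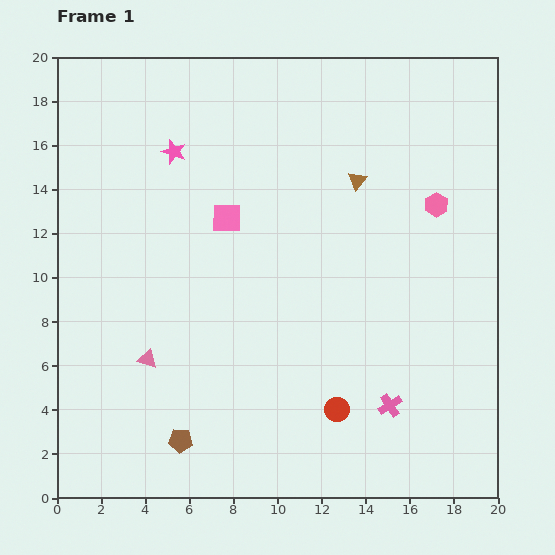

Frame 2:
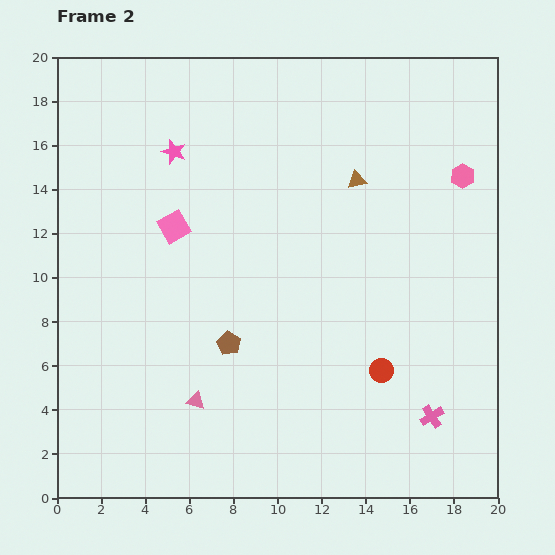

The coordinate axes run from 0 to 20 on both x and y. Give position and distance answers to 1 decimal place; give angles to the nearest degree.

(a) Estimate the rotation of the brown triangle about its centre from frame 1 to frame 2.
40° clockwise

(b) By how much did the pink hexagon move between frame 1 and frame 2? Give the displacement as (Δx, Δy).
(1.2, 1.3)

The pink hexagon was at (17.2, 13.3) in frame 1 and (18.4, 14.6) in frame 2.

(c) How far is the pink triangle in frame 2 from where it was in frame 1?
2.9

The pink triangle moved from (4.1, 6.3) to (6.3, 4.4), a distance of √(2.2² + 1.9²) ≈ 2.9.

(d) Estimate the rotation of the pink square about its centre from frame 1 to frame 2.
30° counter-clockwise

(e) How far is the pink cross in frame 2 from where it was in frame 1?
2.0

The pink cross moved from (15.1, 4.2) to (17.0, 3.7), a distance of √(1.9² + 0.5²) ≈ 2.0.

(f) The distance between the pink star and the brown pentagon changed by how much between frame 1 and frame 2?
-4.0

Distance in frame 1: 13.1. Distance in frame 2: 9.1.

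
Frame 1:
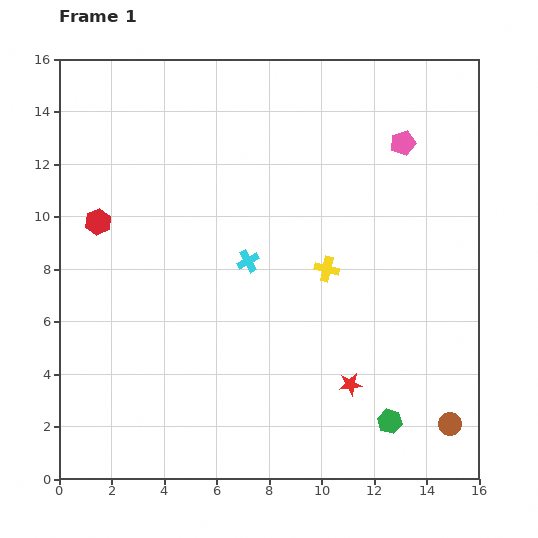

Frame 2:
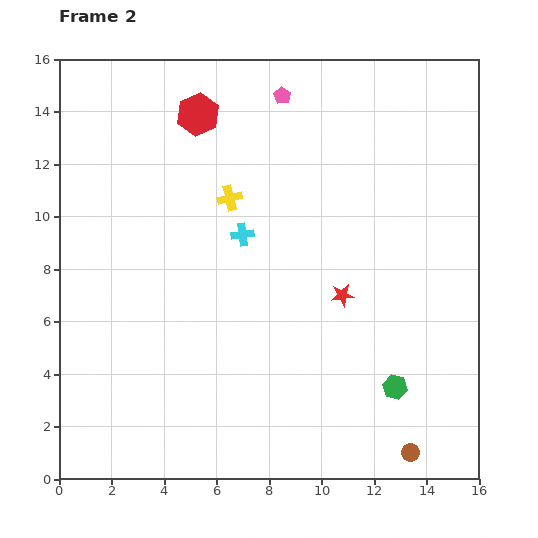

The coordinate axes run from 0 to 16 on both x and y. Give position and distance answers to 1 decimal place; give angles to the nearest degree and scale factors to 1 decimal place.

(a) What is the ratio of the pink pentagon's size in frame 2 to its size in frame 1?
0.7×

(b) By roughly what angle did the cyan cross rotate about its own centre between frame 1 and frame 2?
20° clockwise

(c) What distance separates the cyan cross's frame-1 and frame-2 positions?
1.0

The cyan cross moved from (7.2, 8.3) to (7.0, 9.3), a distance of √(0.2² + 1.0²) ≈ 1.0.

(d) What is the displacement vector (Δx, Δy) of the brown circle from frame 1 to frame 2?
(-1.5, -1.1)

The brown circle was at (14.9, 2.1) in frame 1 and (13.4, 1.0) in frame 2.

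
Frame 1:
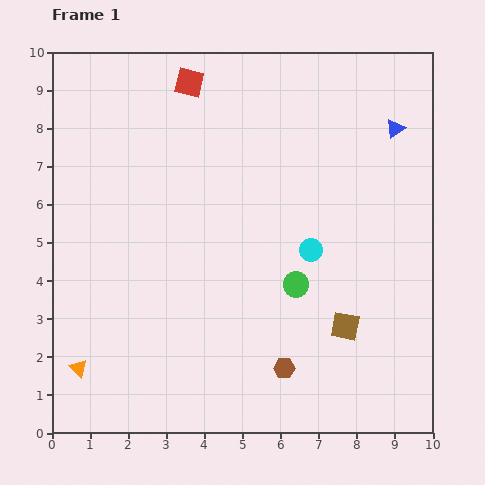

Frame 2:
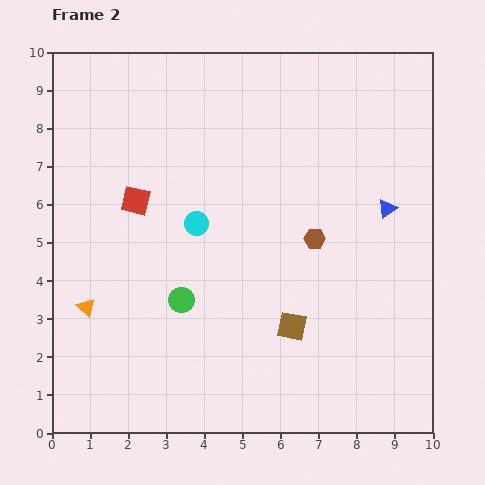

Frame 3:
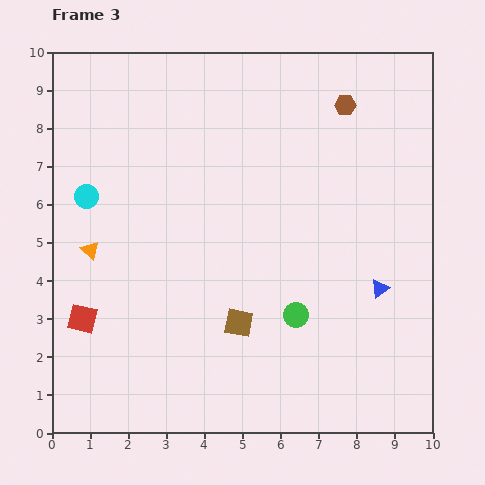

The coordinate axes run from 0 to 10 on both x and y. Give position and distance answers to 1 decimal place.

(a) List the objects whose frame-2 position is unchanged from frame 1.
none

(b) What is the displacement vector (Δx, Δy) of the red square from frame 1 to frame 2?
(-1.4, -3.1)

The red square was at (3.6, 9.2) in frame 1 and (2.2, 6.1) in frame 2.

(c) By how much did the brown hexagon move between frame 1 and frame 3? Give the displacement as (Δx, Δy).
(1.6, 6.9)

The brown hexagon was at (6.1, 1.7) in frame 1 and (7.7, 8.6) in frame 3.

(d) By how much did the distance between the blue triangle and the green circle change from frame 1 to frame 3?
-2.6

Distance in frame 1: 4.9. Distance in frame 3: 2.3.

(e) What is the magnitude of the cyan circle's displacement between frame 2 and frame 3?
3.0

The cyan circle moved from (3.8, 5.5) to (0.9, 6.2), a distance of √(2.9² + 0.7²) ≈ 3.0.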